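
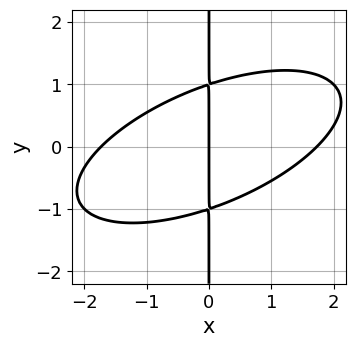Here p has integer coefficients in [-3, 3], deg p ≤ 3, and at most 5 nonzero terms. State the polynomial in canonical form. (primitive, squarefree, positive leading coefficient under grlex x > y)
First, deg p = 3. The shape is more complex than any degree-2 curve.
Then, from the axis intercepts and sections: every point of the y-axis in the box is on the curve; it crosses the x-axis at the gridline x = 0.
Finally, these observations pin down the coefficients.

x^3 - 2*x^2*y + 3*x*y^2 - 3*x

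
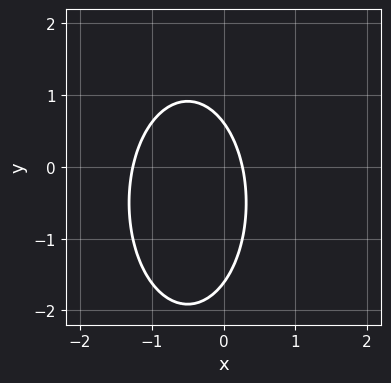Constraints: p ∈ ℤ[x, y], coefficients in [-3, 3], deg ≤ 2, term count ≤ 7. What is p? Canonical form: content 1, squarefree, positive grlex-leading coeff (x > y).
(a) Degree: a generic line meets the curve in up to 2 points, so deg p = 2.
(b) Putting this together gives p.

3*x^2 + y^2 + 3*x + y - 1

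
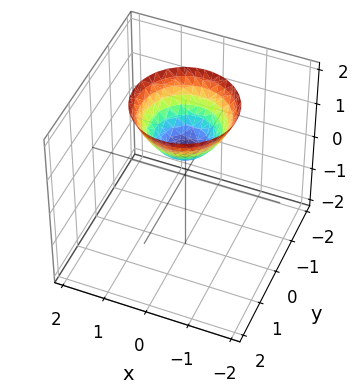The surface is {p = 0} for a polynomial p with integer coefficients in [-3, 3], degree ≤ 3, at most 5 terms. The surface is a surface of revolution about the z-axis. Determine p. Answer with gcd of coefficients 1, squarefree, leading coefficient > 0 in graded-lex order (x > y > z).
3*x^2 + 3*y^2 - 3*z + 2

(a) deg p = 2. A generic line meets the surface in up to 2 points.
(b) By symmetry, every cross-section ⟂ z is a circle, so x, y appear only via x² + y².
(c) From the visible intercepts: no x-intercept at any integer in the box; it misses every integer gridline on the y-axis; a circular section at z = 2 has radius between 1 and 2.
(d) These observations pin down the coefficients.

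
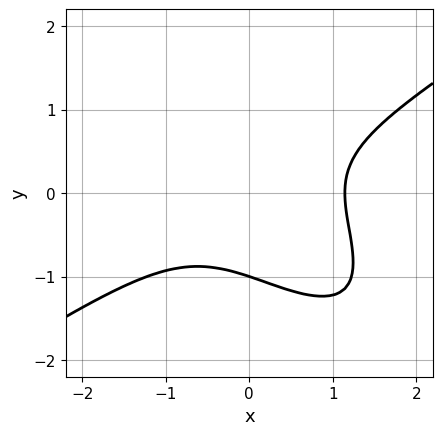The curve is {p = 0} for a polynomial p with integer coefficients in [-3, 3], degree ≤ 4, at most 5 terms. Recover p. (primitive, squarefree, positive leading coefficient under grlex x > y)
2*x^3 - 3*x*y^2 - 3*y^3 - 3

(a) Degree: the shape is more complex than any degree-2 curve, so deg p = 3.
(b) Against the integer gridlines: it meets the y-axis at y = -1 (among the integer gridlines).
(c) Together with the visible shape, these determine p as stated.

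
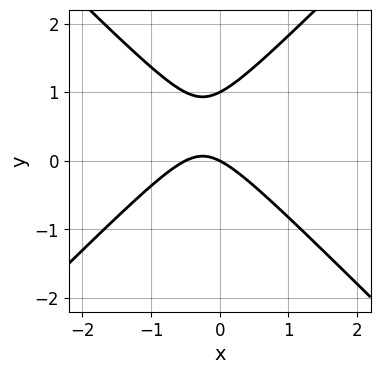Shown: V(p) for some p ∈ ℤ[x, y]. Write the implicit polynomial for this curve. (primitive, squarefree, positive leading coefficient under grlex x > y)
(a) deg p = 2. No degree-1 curve has this shape.
(b) From the axis intercepts and sections: one x-axis crossing is at x = 0; among the integer gridlines, it crosses the y-axis at y ∈ {0, 1}.
(c) Matching integer coefficients to the picture gives p.

2*x^2 - 2*y^2 + x + 2*y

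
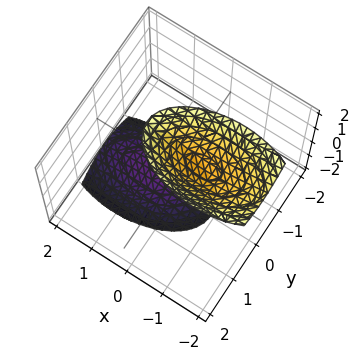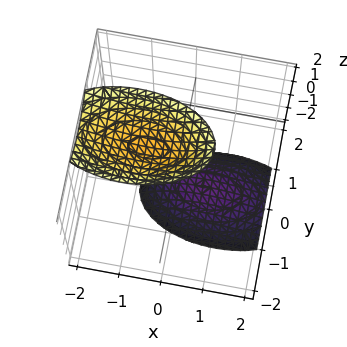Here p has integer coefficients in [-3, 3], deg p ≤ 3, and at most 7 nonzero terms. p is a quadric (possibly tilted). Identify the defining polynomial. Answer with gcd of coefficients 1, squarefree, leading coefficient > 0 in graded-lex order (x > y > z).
x^2 + x*z + 3*y^2 - z^2 + 2

(a) There are 2 components.
(b) The degree is 2 — no degree-1 surface has this shape.
(c) Observable constraints: the surface avoids every integer x-axis point in the box; the surface avoids every integer y-axis point in the box.
(d) The integer polynomial consistent with all of this is the stated p.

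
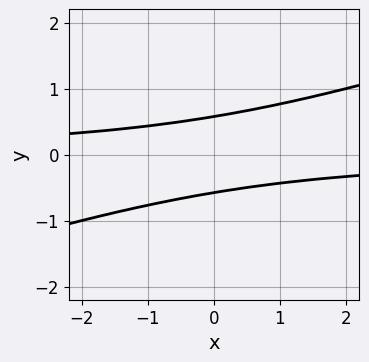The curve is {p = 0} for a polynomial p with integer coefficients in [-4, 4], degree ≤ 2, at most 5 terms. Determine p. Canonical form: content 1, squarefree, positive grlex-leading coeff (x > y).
x*y - 3*y^2 + 1

First, the degree is 2 — the shape is more complex than any degree-1 curve.
Then, against the integer gridlines: it misses every integer gridline on the x-axis.
Finally, the integer polynomial consistent with all of this is the stated p.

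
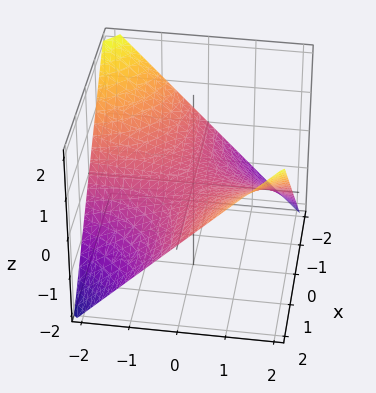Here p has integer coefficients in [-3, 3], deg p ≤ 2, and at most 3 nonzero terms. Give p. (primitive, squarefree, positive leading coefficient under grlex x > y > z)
x*y - 2*z

Degree: a hyperbolic paraboloid; a quadric, so deg p = 2.
From the axis intercepts and sections: one z-axis crossing is at z = 0; every point of the y-axis in the box is on the surface; the visible x-axis segment lies entirely on the surface.
Putting this together gives p.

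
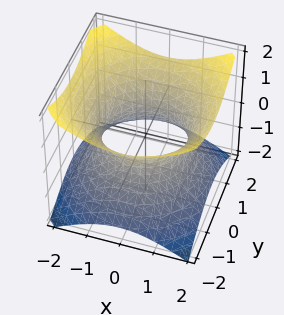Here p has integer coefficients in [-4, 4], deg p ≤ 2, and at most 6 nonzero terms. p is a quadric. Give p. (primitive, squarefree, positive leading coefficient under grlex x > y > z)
2*x^2 + 2*y^2 - 3*z^2 - 3

Degree: one connected sheet with a waist; a quadric, so deg p = 2.
Symmetries: mirror symmetry z ↦ −z ⇒ only even powers of z; every cross-section ⟂ z is a circle, so x, y appear only via x² + y².
Reading off the gridlines: a circular section at z = 1 has radius between 1 and 2; the surface avoids every integer z-axis point in the box.
Assembling these constraints gives the stated polynomial.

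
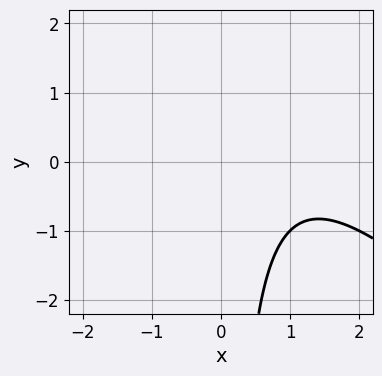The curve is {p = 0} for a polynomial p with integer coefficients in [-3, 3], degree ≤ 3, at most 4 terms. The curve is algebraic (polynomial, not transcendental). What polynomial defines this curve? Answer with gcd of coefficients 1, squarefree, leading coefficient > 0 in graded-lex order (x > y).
The degree is 2 — a generic line meets the curve in up to 2 points.
Observable constraints: no x-intercept at any integer in the box; no y-intercept at any integer in the box.
Matching integer coefficients to the picture gives p.

x^2 + x*y - 2*x + 2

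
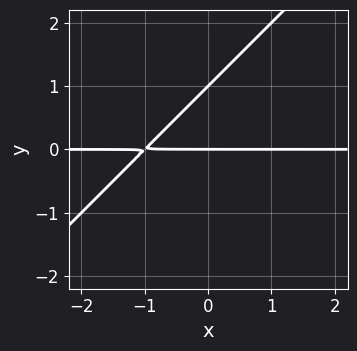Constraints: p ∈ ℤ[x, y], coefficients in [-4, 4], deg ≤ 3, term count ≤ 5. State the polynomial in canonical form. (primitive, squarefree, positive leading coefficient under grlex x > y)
First, deg p = 2. No degree-1 curve has this shape.
Next, reading off the gridlines: among the integer gridlines, it crosses the y-axis at y ∈ {0, 1}; every point of the x-axis in the box is on the curve.
Finally, assembling these constraints gives the stated polynomial.

x*y - y^2 + y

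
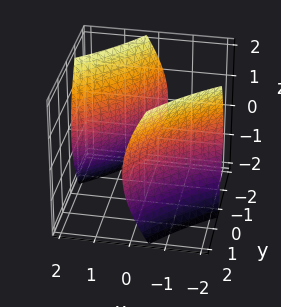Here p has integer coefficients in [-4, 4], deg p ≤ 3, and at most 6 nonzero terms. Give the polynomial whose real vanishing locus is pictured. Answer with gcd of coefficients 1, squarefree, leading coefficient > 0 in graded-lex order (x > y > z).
I count 2 distinct pieces. Treating them together as one polynomial.
Degree: the shape is more complex than any degree-1 surface, so deg p = 2.
From the axis intercepts and sections: it misses every integer gridline on the z-axis.
Fitting integer coefficients to these (and the overall shape) gives p.

x^2 - 3*x*y + y^2 - z^2 - 3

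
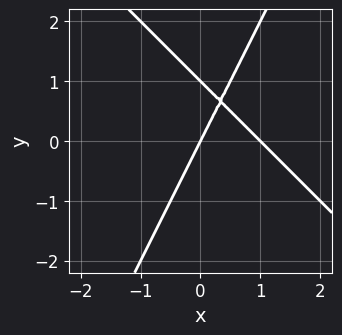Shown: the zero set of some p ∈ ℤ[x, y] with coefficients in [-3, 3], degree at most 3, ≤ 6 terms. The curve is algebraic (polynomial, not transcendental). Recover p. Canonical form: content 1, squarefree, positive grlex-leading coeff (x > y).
First, deg p = 2. A generic line meets the curve in up to 2 points.
Next, reading off the gridlines: among the integer gridlines, it crosses the y-axis at y ∈ {0, 1}; among the integer gridlines, it crosses the x-axis at x ∈ {0, 1}.
Finally, matching integer coefficients to the picture gives p.

2*x^2 + x*y - y^2 - 2*x + y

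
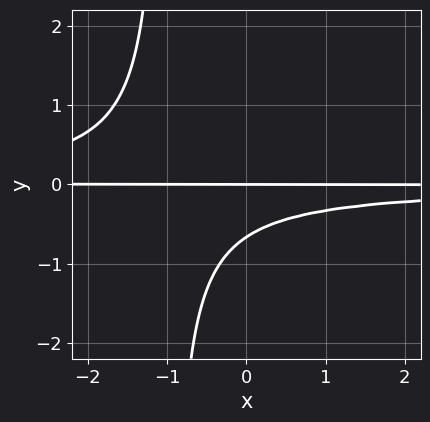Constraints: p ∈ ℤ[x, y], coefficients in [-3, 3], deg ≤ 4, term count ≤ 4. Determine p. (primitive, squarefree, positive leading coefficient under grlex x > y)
Degree: no degree-2 curve has this shape, so deg p = 3.
Reading off the gridlines: it crosses the y-axis at the gridline y = 0; the visible x-axis segment lies entirely on the curve.
Together with the visible shape, these determine p as stated.

3*x*y^2 + 3*y^2 + 2*y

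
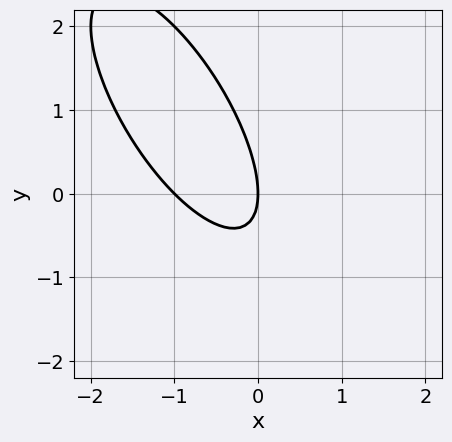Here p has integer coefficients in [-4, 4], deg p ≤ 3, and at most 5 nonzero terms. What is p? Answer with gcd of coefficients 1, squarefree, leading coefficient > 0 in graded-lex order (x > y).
1. Degree: a generic line meets the curve in up to 2 points, so deg p = 2.
2. From the visible intercepts: it meets the y-axis at y = 0 (among the integer gridlines); among the integer gridlines, it crosses the x-axis at x ∈ {-1, 0}.
3. The integer polynomial consistent with all of this is the stated p.

2*x^2 + 2*x*y + y^2 + 2*x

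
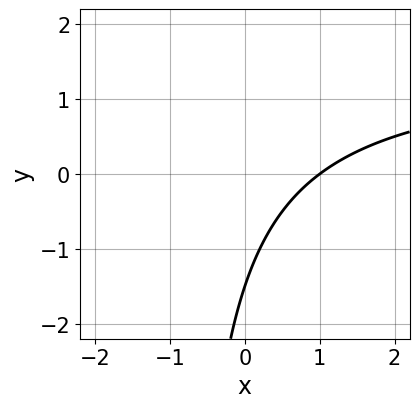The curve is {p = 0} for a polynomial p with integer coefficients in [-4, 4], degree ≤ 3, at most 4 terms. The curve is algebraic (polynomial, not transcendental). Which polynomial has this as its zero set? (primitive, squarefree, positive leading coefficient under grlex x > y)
First, deg p = 2.
Then, against the integer gridlines: one x-axis crossing is at x = 1.
Finally, putting this together gives p.

2*x*y - 3*x + 2*y + 3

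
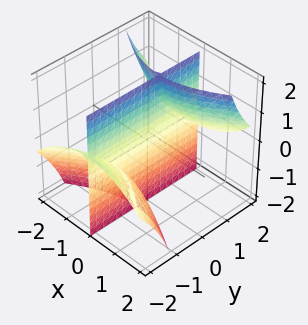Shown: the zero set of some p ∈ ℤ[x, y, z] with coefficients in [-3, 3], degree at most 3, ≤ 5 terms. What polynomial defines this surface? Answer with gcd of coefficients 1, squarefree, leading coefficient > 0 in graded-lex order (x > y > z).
I count 3 distinct pieces. Treating them together as one polynomial.
Degree: a generic line meets the surface in up to 3 points, so deg p = 3.
Against the integer gridlines: one x-axis crossing is at x = 0; every point of the z-axis in the box is on the surface; the visible y-axis segment lies entirely on the surface.
Fitting integer coefficients to these (and the overall shape) gives p.

x^3 - x*y^2 - 2*x*y*z + 2*x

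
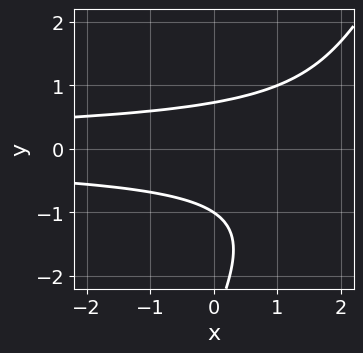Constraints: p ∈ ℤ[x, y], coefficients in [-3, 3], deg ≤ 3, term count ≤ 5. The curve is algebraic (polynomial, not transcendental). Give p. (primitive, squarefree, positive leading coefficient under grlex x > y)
2*x*y^2 - y^3 - 3*y^2 + 2

(a) deg p = 3. A generic line meets the curve in up to 3 points.
(b) Observable constraints: one y-axis crossing is at y = -1; it misses every integer gridline on the x-axis.
(c) Solving for integer coefficients yields p as stated.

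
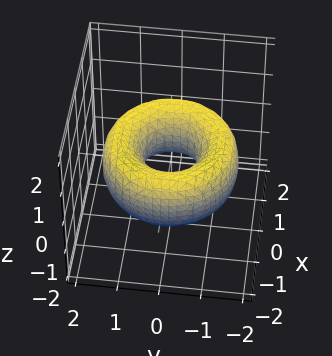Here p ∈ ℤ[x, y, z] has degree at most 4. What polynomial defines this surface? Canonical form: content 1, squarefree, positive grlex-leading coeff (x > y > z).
x^4 + 2*x^2*y^2 + y^4 - 3*x^2 - 3*y^2 + 2*z^2 + 1

(a) The degree is 4 — the shape is more complex than any degree-3 surface.
(b) Symmetries: rotational symmetry about the z-axis ⇒ p depends on x, y only through x² + y².
(c) Observable constraints: a circular section at z = 0 has radius between 0 and 1; the surface avoids every integer z-axis point in the box.
(d) The integer polynomial consistent with all of this is the stated p.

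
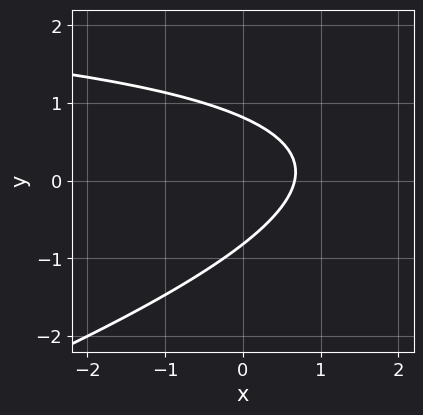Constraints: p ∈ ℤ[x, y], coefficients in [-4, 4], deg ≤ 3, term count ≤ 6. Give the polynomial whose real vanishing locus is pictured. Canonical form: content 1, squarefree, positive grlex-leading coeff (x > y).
(a) The degree is 2 — a generic line meets the curve in up to 2 points.
(b) Solving for integer coefficients yields p as stated.

x*y - 3*y^2 - 3*x + 2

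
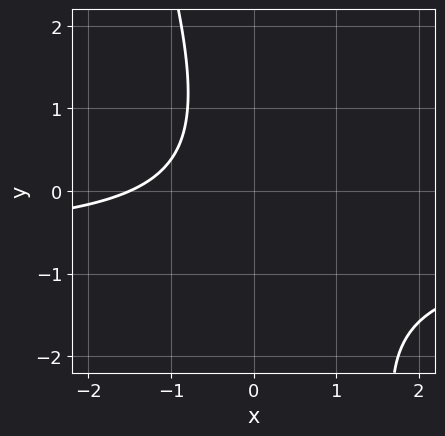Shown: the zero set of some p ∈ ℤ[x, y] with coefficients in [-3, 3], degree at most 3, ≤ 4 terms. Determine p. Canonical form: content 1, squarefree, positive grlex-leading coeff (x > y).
1. deg p = 2. The shape is more complex than any degree-1 curve.
2. Checking where it meets the axes: no y-intercept at any integer in the box.
3. Solving for integer coefficients yields p as stated.

3*x*y + y^2 + 2*x + 3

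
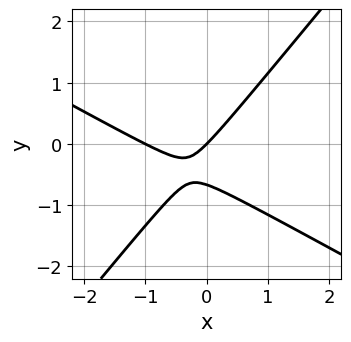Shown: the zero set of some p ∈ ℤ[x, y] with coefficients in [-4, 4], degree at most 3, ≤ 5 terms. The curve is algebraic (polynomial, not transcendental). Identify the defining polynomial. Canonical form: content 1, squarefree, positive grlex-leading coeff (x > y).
1. The degree is 2 — the shape is more complex than any degree-1 curve.
2. Reading off the gridlines: it meets the y-axis at y = 0 (among the integer gridlines); among the integer gridlines, it crosses the x-axis at x ∈ {-1, 0}.
3. These observations pin down the coefficients.

2*x^2 + 2*x*y - 3*y^2 + 2*x - 2*y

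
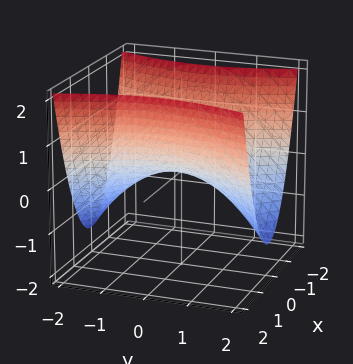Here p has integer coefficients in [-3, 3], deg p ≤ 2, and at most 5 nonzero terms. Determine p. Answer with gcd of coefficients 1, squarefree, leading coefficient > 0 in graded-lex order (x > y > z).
deg p = 2. A hyperbolic paraboloid; a quadric.
Symmetries: the x ↦ −x reflection is a symmetry, so x appears only in even powers; mirror symmetry y ↦ −y ⇒ only even powers of y.
Checking where it meets the axes: one y-axis crossing is at y = 0; it crosses the z-axis at the gridline z = 0; one x-axis crossing is at x = 0.
The integer polynomial consistent with all of this is the stated p.

3*x^2 - y^2 - 3*z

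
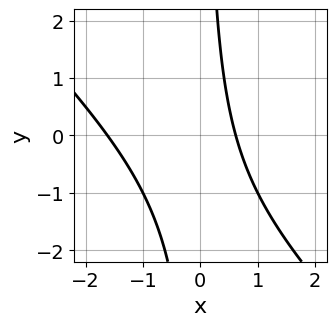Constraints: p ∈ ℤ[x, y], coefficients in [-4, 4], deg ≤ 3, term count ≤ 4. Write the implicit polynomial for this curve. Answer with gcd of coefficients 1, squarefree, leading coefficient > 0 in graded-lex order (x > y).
x^2 + x*y + x - 1

First, deg p = 2.
Next, from the visible intercepts: it misses every integer gridline on the y-axis.
Finally, fitting integer coefficients to these (and the overall shape) gives p.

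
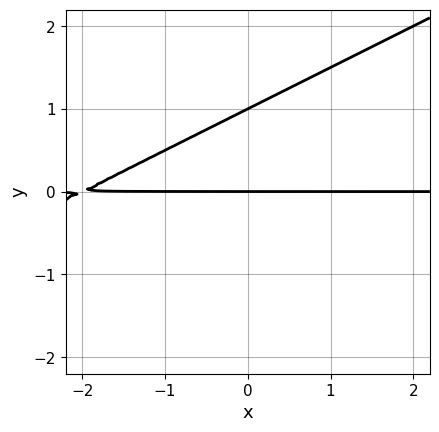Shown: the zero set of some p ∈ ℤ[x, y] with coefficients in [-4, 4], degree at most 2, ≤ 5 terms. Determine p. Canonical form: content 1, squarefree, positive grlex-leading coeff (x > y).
x*y - 2*y^2 + 2*y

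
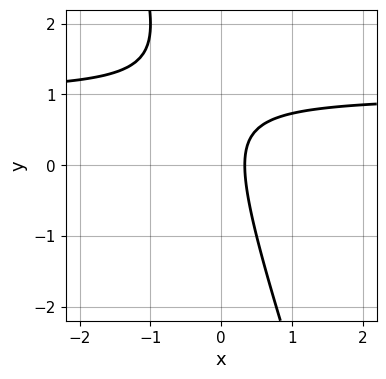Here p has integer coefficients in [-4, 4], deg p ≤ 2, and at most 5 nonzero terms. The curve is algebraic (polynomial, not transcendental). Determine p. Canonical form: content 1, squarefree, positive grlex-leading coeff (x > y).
1. deg p = 2. The shape is more complex than any degree-1 curve.
2. Observable constraints: it misses every integer gridline on the y-axis.
3. Together with the visible shape, these determine p as stated.

3*x*y + y^2 - 3*x - y + 1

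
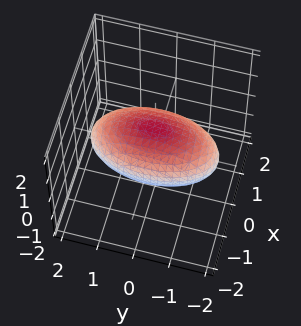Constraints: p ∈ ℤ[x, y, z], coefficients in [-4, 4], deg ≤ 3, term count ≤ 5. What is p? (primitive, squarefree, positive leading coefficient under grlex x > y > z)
3*x^2 + y^2 + 3*z^2 - 3

1. Degree: bounded and convex; a quadric, so deg p = 2.
2. Symmetries: mirror symmetry z ↦ −z ⇒ only even powers of z; mirror symmetry y ↦ −y ⇒ only even powers of y; the x ↦ −x reflection is a symmetry, so x appears only in even powers.
3. Observable constraints: among the integer gridlines, it crosses the z-axis at z ∈ {-1, 1}; the x-axis gridline crossings are at x ∈ {-1, 1}.
4. Together with the visible shape, these determine p as stated.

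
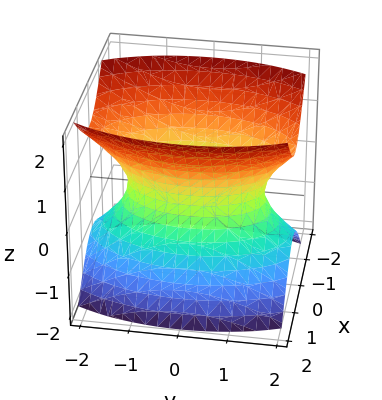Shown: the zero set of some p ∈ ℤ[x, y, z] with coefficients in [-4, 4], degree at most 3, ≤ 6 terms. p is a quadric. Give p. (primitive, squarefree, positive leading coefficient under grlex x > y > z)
(a) Degree: one connected sheet with a waist; a quadric, so deg p = 2.
(b) Symmetries: the z ↦ −z reflection is a symmetry, so z appears only in even powers; it's symmetric under x → −x, forcing even powers of x; mirror symmetry y ↦ −y ⇒ only even powers of y.
(c) Reading off the gridlines: no z-intercept at any integer in the box.
(d) The integer polynomial consistent with all of this is the stated p.

3*x^2 + y^2 - 2*z^2 - 2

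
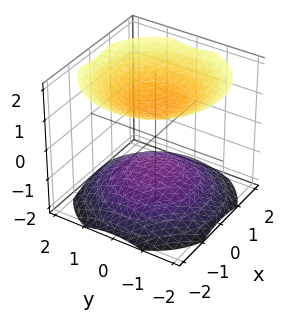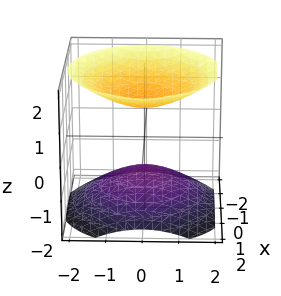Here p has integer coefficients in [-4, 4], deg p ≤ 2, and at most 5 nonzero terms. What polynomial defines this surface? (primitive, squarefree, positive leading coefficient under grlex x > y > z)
1. The picture has 2 separate pieces. They look like related sheets of one shape, so recover p as a whole.
2. deg p = 2. Two sheets facing apart; a quadric.
3. Symmetries: the z-axis is an axis of rotation, so x and y enter only as x² + y²; mirror symmetry z ↦ −z ⇒ only even powers of z.
4. Checking where it meets the axes: it misses every integer gridline on the x-axis; it misses every integer gridline on the y-axis; among the integer gridlines, it crosses the z-axis at z ∈ {-1, 1}.
5. Assembling these constraints gives the stated polynomial.

2*x^2 + 2*y^2 - 3*z^2 + 3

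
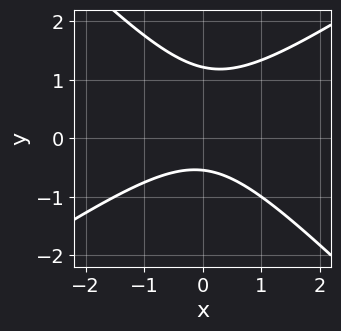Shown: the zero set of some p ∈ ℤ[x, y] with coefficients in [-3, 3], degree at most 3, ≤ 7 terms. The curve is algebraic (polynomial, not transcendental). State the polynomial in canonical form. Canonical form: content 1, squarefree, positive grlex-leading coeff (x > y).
2*x^2 - x*y - 3*y^2 + 2*y + 2

deg p = 2. A generic line meets the curve in up to 2 points.
Checking where it meets the axes: the curve avoids every integer x-axis point in the box.
Matching integer coefficients to the picture gives p.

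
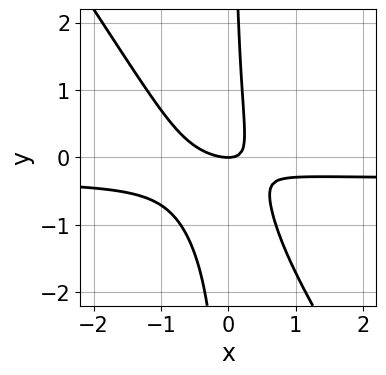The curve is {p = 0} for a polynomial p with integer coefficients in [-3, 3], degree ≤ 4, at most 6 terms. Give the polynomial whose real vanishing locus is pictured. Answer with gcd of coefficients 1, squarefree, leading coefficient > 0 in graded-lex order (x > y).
The degree is 3 — no degree-2 curve has this shape.
From the visible intercepts: it crosses the y-axis at the gridline y = 0; it meets the x-axis at x = 0 (among the integer gridlines).
Assembling these constraints gives the stated polynomial.

3*x^2*y + 2*x*y^2 + x^2 + 2*x*y - y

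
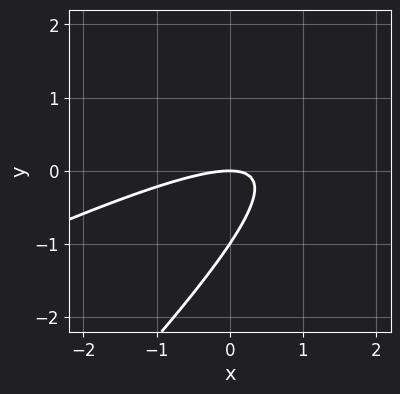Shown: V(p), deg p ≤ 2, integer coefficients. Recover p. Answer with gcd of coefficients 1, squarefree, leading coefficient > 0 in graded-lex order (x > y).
deg p = 2. No degree-1 curve has this shape.
Checking where it meets the axes: it crosses the x-axis at the gridline x = 0; among the integer gridlines, it crosses the y-axis at y ∈ {-1, 0}.
These observations pin down the coefficients.

x^2 - 3*x*y + 2*y^2 + 2*y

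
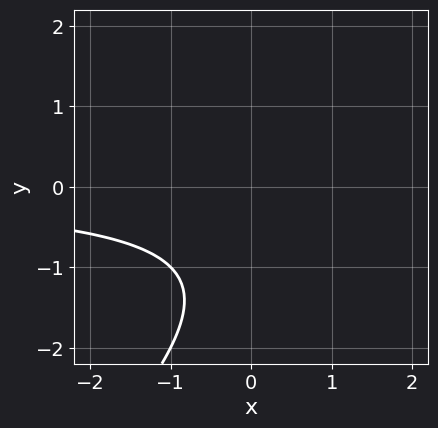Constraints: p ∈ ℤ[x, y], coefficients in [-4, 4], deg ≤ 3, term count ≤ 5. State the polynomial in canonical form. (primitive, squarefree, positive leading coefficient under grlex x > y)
x*y - y^2 - 2*y - 2

(a) The degree is 2 — a generic line meets the curve in up to 2 points.
(b) Reading off the gridlines: it misses every integer gridline on the y-axis; the curve avoids every integer x-axis point in the box.
(c) Together with the visible shape, these determine p as stated.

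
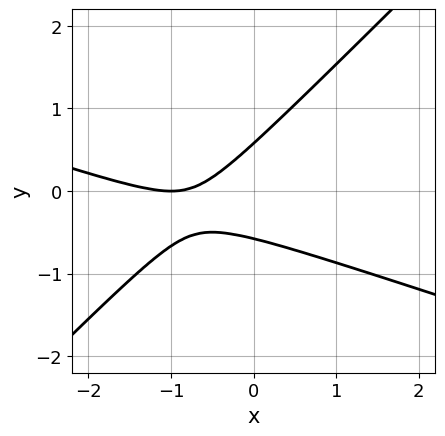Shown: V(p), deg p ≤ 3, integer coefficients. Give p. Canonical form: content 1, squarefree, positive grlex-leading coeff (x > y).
1. Degree: no degree-1 curve has this shape, so deg p = 2.
2. Observable constraints: it meets the x-axis at x = -1 (among the integer gridlines).
3. Assembling these constraints gives the stated polynomial.

x^2 + 2*x*y - 3*y^2 + 2*x + 1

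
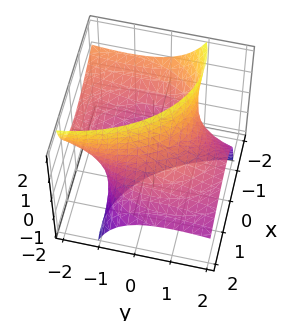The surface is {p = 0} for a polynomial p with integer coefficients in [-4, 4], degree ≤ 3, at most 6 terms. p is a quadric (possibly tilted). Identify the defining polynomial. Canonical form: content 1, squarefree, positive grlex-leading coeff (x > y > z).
2*x^2 + 3*x*z + y^2 + 3*y*z - 3

1. deg p = 2.
2. From the axis intercepts and sections: it misses every integer gridline on the z-axis.
3. The integer polynomial consistent with all of this is the stated p.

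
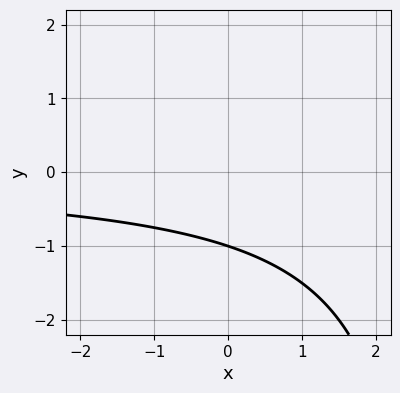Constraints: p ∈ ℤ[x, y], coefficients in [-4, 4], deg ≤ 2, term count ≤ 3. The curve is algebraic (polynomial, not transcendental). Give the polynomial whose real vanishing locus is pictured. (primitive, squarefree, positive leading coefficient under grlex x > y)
x*y - 3*y - 3

(a) Degree: a generic line meets the curve in up to 2 points, so deg p = 2.
(b) Checking where it meets the axes: one y-axis crossing is at y = -1; it misses every integer gridline on the x-axis.
(c) These observations pin down the coefficients.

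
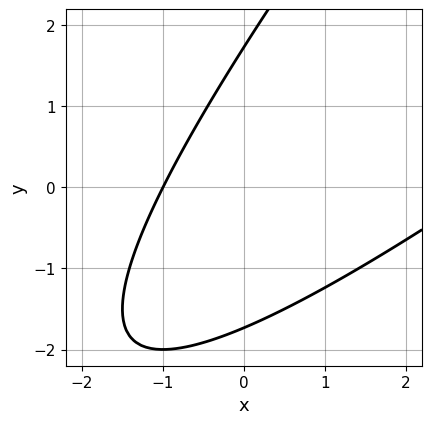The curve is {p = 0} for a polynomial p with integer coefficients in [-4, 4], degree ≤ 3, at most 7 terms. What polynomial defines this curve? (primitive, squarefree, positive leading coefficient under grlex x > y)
1. Degree: no degree-1 curve has this shape, so deg p = 2.
2. From the visible intercepts: it meets the x-axis at x = -1 (among the integer gridlines).
3. Matching integer coefficients to the picture gives p.

x^2 - 2*x*y + y^2 - 2*x - 3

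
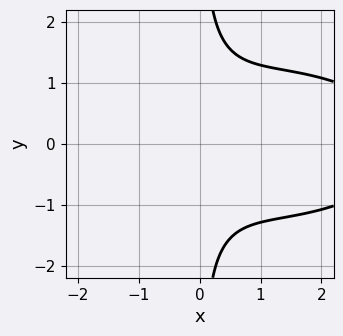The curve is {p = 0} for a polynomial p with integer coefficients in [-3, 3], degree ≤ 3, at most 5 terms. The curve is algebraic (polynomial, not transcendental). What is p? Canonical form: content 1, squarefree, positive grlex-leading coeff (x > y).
First, deg p = 3. No degree-2 curve has this shape.
Next, symmetries: mirror symmetry y ↦ −y ⇒ only even powers of y.
Next, from the visible intercepts: the curve avoids every integer y-axis point in the box; it misses every integer gridline on the x-axis.
Finally, these observations pin down the coefficients.

x^3 + 3*x*y^2 - 3*x^2 - 3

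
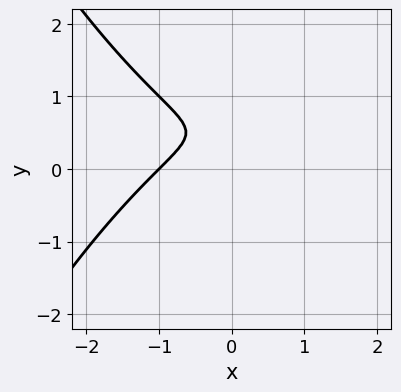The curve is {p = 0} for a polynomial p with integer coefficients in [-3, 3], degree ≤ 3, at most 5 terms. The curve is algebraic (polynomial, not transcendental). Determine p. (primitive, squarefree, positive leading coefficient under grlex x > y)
x^3 + 3*y^2 - 3*y + 1

First, deg p = 3.
Then, from the visible intercepts: one x-axis crossing is at x = -1; the curve avoids every integer y-axis point in the box.
Finally, fitting integer coefficients to these (and the overall shape) gives p.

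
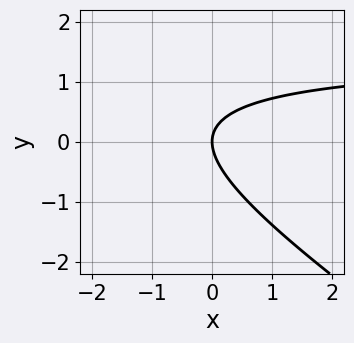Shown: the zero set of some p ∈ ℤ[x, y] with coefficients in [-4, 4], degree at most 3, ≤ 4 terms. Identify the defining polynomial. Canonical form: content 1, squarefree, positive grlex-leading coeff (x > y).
First, deg p = 2. The shape is more complex than any degree-1 curve.
Next, from the axis intercepts and sections: it meets the y-axis at y = 0 (among the integer gridlines); it crosses the x-axis at the gridline x = 0.
Finally, assembling these constraints gives the stated polynomial.

2*x*y + 3*y^2 - 3*x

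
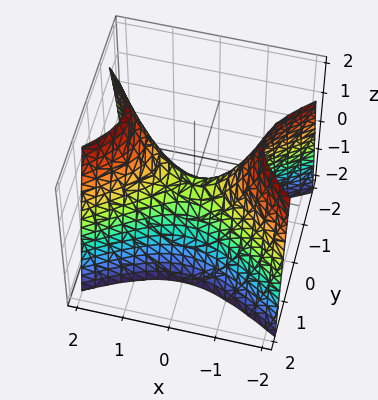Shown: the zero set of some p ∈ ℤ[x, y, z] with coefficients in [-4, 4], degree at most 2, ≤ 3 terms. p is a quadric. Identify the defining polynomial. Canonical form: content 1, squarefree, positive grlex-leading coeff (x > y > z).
x^2 - 2*y^2 - z

Degree: a hyperbolic paraboloid; a quadric, so deg p = 2.
Symmetries: mirror symmetry y ↦ −y ⇒ only even powers of y; the x ↦ −x reflection is a symmetry, so x appears only in even powers.
Checking where it meets the axes: it meets the z-axis at z = 0 (among the integer gridlines); one y-axis crossing is at y = 0; one x-axis crossing is at x = 0.
Assembling these constraints gives the stated polynomial.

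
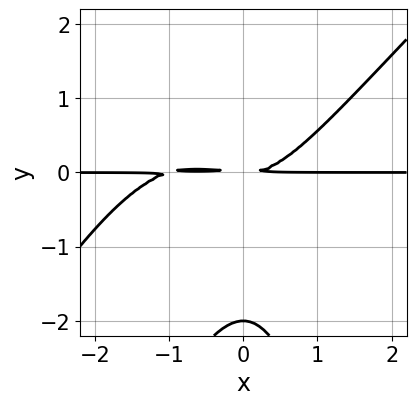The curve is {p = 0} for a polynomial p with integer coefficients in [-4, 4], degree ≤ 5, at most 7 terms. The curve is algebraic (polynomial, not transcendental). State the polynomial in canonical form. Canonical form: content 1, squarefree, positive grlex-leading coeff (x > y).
1. Degree: no degree-3 curve has this shape, so deg p = 4.
2. From the visible intercepts: every point of the x-axis in the box is on the curve; it meets the y-axis at y = -2 (among the integer gridlines).
3. Putting this together gives p.

x^3*y - x^2*y^2 + x^2*y - y^3 - 2*y^2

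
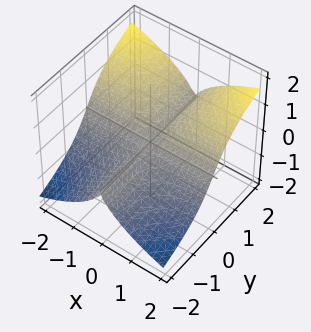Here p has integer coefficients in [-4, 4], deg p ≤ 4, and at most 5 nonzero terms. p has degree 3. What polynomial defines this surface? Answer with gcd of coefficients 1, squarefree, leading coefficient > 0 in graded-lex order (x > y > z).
3*x^2*y - 2*x^2*z - 3*z^3

(a) Degree: no degree-2 surface has this shape, so deg p = 3.
(b) Checking where it meets the axes: the visible y-axis segment lies entirely on the surface; it meets the z-axis at z = 0 (among the integer gridlines).
(c) Putting this together gives p. Check: (-2, 0, 0) on the x-axis lies on the surface, and p(-2, 0, 0) = 0. ✓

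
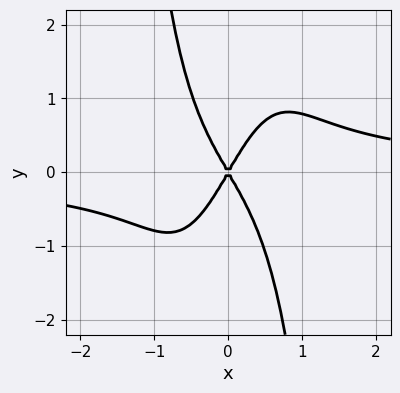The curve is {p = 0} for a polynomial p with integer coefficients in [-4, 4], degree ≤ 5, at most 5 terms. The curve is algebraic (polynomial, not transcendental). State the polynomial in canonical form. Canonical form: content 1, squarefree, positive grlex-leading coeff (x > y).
(a) Degree: a generic line meets the curve in up to 4 points, so deg p = 4.
(b) Reading off the gridlines: it meets the x-axis at x = 0 (among the integer gridlines); it crosses the y-axis at the gridline y = 0.
(c) Putting this together gives p.

3*x^3*y - 3*x^2 + y^2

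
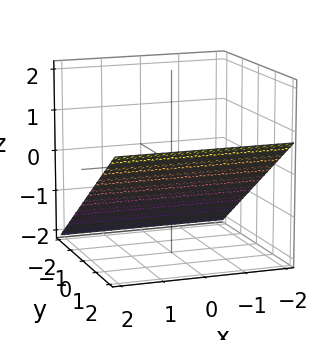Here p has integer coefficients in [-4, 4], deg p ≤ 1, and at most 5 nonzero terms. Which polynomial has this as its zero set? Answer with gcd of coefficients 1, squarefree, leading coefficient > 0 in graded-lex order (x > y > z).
2*y - 3*z - 2

(a) deg p = 1. Every cross-section is a straight line — this is a plane.
(b) Reading off the gridlines: it misses every integer gridline on the x-axis; it crosses the y-axis at the gridline y = 1.
(c) Matching integer coefficients to the picture gives p.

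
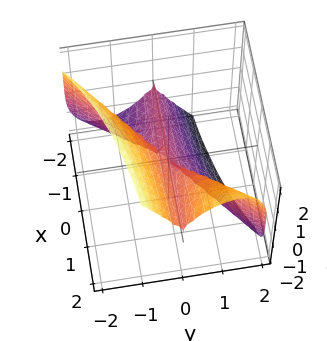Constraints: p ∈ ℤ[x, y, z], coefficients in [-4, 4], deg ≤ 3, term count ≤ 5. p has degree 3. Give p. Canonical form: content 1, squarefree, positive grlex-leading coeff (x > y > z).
deg p = 3.
Observable constraints: it crosses the y-axis at the gridline y = 0; every point of the x-axis in the box is on the surface; it meets the z-axis at z = 0 (among the integer gridlines).
These observations pin down the coefficients.

3*x*y^2 - 3*y^3 - z^3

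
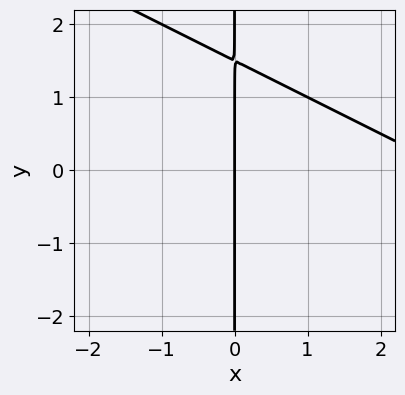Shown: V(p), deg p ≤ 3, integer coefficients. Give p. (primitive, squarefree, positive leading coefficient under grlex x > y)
x^2 + 2*x*y - 3*x

(a) The degree is 2 — the shape is more complex than any degree-1 curve.
(b) Checking where it meets the axes: it meets the x-axis at x = 0 (among the integer gridlines); every point of the y-axis in the box is on the curve.
(c) Solving for integer coefficients yields p as stated.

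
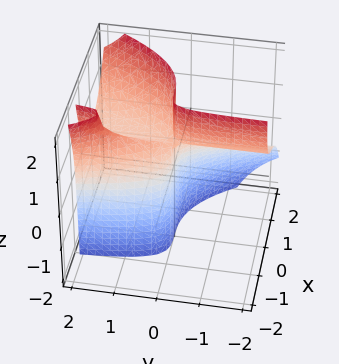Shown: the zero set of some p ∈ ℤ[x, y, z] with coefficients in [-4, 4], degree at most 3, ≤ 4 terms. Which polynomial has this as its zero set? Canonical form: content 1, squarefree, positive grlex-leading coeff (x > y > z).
3*x^3 - 3*x*y*z - 3*y*z + 2*y

1. deg p = 3. A generic line meets the surface in up to 3 points.
2. Against the integer gridlines: it meets the x-axis at x = 0 (among the integer gridlines); it meets the y-axis at y = 0 (among the integer gridlines).
3. The integer polynomial consistent with all of this is the stated p. Check: (0, 0, -1) on the z-axis lies on the surface, and p(0, 0, -1) = 0. ✓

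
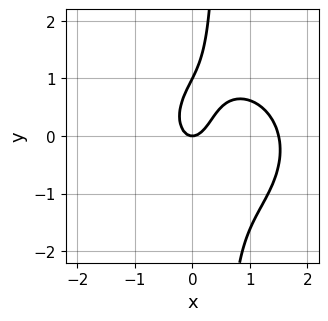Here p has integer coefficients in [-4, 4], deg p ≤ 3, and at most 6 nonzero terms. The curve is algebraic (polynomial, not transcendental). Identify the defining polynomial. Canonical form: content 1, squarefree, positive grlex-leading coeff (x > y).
deg p = 3.
Checking where it meets the axes: among the integer gridlines, it crosses the y-axis at y ∈ {0, 1}; it crosses the x-axis at the gridline x = 0.
These observations pin down the coefficients.

2*x^3 + 2*x*y^2 - 3*x^2 - y^2 + y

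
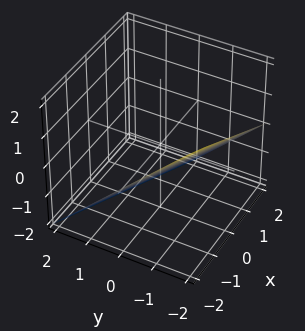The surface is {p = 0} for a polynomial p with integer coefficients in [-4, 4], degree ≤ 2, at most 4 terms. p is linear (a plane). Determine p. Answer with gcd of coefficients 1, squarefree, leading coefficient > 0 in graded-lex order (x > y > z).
x + 2*y + 2*z + 2

First, deg p = 1. The surface is flat (a plane).
Then, against the integer gridlines: one x-axis crossing is at x = -2; one y-axis crossing is at y = -1; it meets the z-axis at z = -1 (among the integer gridlines).
Finally, fitting integer coefficients to these (and the overall shape) gives p.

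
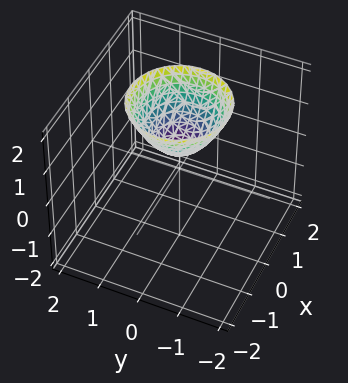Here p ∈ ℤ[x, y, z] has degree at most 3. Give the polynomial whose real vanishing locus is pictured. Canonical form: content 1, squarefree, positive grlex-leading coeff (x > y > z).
First, the degree is 2 — a generic line meets the surface in up to 2 points.
Then, by symmetry, the surface is invariant under rotation about z: p = q(x² + y², z).
Next, from the visible intercepts: no y-intercept at any integer in the box; no x-intercept at any integer in the box; a circular section at z = 2 has radius between 1 and 2.
Finally, the integer polynomial consistent with all of this is the stated p.

3*x^2 + 3*y^2 - 3*z + 2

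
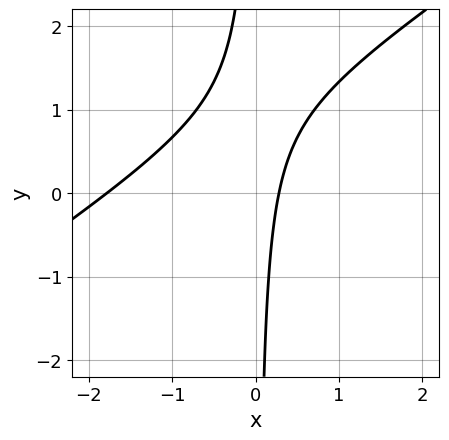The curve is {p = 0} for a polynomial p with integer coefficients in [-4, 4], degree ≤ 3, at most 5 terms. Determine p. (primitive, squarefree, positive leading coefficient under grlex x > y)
(a) deg p = 2. The shape is more complex than any degree-1 curve.
(b) Against the integer gridlines: the curve avoids every integer y-axis point in the box.
(c) Assembling these constraints gives the stated polynomial.

2*x^2 - 3*x*y + 3*x - 1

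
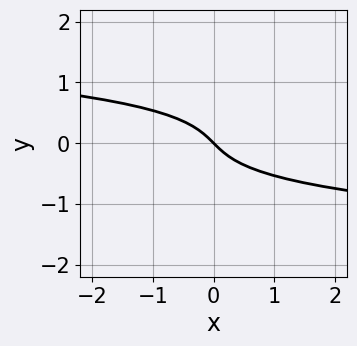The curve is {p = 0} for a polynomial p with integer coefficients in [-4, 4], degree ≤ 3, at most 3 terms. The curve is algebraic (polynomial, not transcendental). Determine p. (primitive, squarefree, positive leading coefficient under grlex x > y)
First, deg p = 3.
Then, from the visible intercepts: one x-axis crossing is at x = 0; it meets the y-axis at y = 0 (among the integer gridlines).
Finally, solving for integer coefficients yields p as stated.

3*y^3 + x + y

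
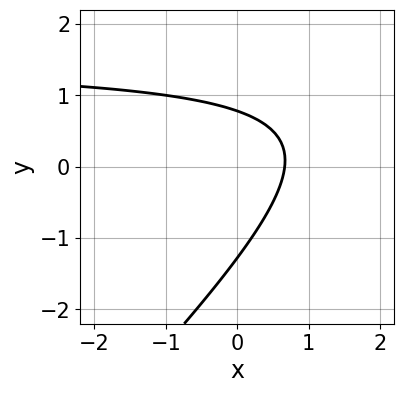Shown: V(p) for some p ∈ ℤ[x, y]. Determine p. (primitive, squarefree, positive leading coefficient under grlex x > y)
2*x*y - 2*y^2 - 3*x - y + 2

The degree is 2 — the shape is more complex than any degree-1 curve.
Putting this together gives p.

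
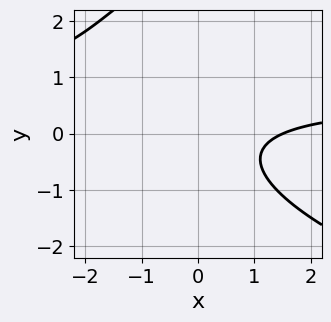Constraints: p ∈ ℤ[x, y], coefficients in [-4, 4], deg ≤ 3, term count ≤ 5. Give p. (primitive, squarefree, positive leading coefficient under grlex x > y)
y^3 - 3*x*y - 3*y^2 + 2*x - 3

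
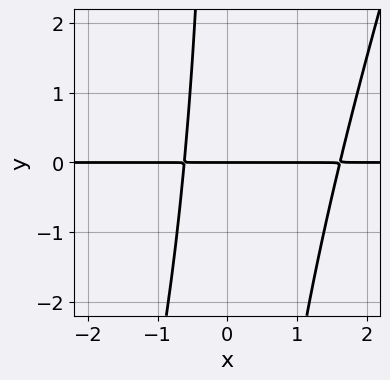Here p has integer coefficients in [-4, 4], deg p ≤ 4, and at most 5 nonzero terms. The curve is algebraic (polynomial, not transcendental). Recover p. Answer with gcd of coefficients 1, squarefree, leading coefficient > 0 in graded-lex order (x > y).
3*x^2*y - x*y^2 - 3*x*y - 3*y

(a) deg p = 3.
(b) Observable constraints: one y-axis crossing is at y = 0; every point of the x-axis in the box is on the curve.
(c) Assembling these constraints gives the stated polynomial.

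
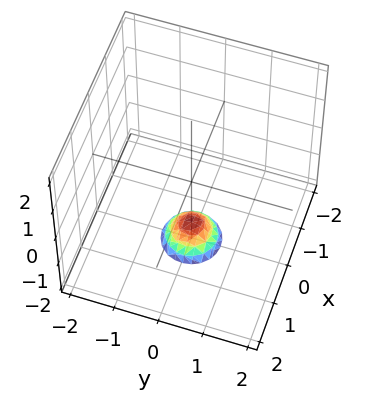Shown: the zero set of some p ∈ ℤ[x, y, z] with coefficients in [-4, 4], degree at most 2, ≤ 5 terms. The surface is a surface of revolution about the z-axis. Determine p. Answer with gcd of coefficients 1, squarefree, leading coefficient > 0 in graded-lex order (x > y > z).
3*x^2 + 3*y^2 + 2*z + 3

1. The degree is 2 — the shape is more complex than any degree-1 surface.
2. Symmetry: every cross-section ⟂ z is a circle, so x, y appear only via x² + y².
3. Against the integer gridlines: a circular section at z = -2 has radius between 0 and 1; it misses every integer gridline on the x-axis.
4. Solving for integer coefficients yields p as stated.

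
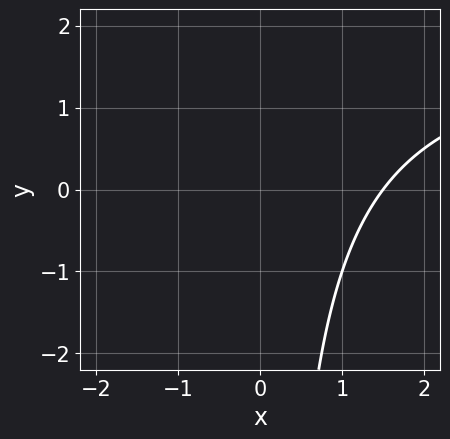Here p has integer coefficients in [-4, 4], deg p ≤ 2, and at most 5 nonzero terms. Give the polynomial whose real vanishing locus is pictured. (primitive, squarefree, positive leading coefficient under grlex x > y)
1. The degree is 2 — no degree-1 curve has this shape.
2. Checking where it meets the axes: the curve avoids every integer y-axis point in the box.
3. Matching integer coefficients to the picture gives p.

x*y - 2*x + 3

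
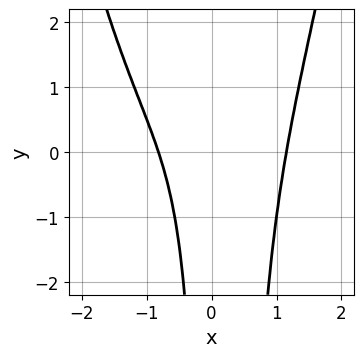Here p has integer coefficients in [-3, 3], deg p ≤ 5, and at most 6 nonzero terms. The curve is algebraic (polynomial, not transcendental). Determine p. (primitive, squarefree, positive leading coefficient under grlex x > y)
First, deg p = 4.
Then, checking where it meets the axes: the curve avoids every integer y-axis point in the box.
Finally, solving for integer coefficients yields p as stated.

3*x^4 - 3*x^2*y + x*y - 2*x - 3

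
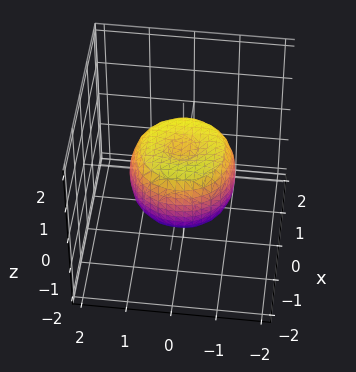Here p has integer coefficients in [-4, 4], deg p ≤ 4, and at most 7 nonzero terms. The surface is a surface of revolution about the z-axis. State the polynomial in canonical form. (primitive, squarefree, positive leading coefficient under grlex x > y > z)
2*x^4 + 4*x^2*y^2 + 2*y^4 - 2*x^2 - 2*y^2 + 2*z^2 - 1

First, degree: no degree-3 surface has this shape, so deg p = 4.
Next, symmetries: rotational symmetry about the z-axis ⇒ p depends on x, y only through x² + y².
Next, reading off the gridlines: a circular section at z = 0 has radius between 1 and 2.
Finally, fitting integer coefficients to these (and the overall shape) gives p.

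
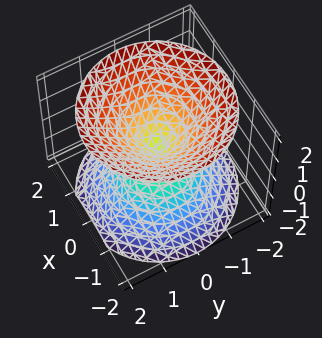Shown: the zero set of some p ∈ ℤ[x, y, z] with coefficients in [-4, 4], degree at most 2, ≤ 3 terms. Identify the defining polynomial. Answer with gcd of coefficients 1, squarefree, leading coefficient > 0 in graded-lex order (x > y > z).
x^2 + y^2 - z^2

First, there are 2 components.
Then, degree: two nappes meeting at a single point; a quadric, so deg p = 2.
Then, symmetries: it's symmetric under z → −z, forcing even powers of z; rotational symmetry about the z-axis ⇒ p depends on x, y only through x² + y².
Next, from the visible intercepts: a circular section at z = -1 has radius exactly 1; it meets the z-axis at z = 0 (among the integer gridlines); one x-axis crossing is at x = 0; one y-axis crossing is at y = 0.
Finally, together with the visible shape, these determine p as stated.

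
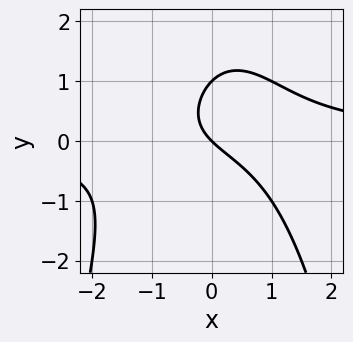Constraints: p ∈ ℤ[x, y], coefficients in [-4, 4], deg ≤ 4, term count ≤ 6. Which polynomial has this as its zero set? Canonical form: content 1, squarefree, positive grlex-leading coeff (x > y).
(a) Degree: no degree-2 curve has this shape, so deg p = 3.
(b) From the axis intercepts and sections: it meets the x-axis at x = 0 (among the integer gridlines); the y-axis gridline crossings are at y ∈ {0, 1}.
(c) The integer polynomial consistent with all of this is the stated p.

x^2*y + y^2 - x - y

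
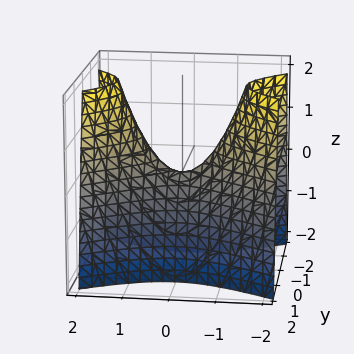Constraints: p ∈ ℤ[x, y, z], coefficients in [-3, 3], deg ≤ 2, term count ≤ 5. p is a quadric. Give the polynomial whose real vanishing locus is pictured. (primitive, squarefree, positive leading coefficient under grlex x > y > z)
x^2 - 2*y^2 - z

deg p = 2. A saddle surface; a quadric.
Symmetries: mirror symmetry x ↦ −x ⇒ only even powers of x; the y ↦ −y reflection is a symmetry, so y appears only in even powers.
Checking where it meets the axes: one x-axis crossing is at x = 0; it meets the y-axis at y = 0 (among the integer gridlines); it crosses the z-axis at the gridline z = 0.
Putting this together gives p.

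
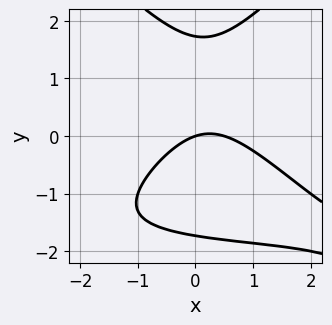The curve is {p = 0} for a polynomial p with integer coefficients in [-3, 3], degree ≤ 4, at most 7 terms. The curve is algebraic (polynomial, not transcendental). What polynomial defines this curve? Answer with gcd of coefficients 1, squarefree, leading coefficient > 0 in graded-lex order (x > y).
Degree: a generic line meets the curve in up to 3 points, so deg p = 3.
From the visible intercepts: it crosses the x-axis at the gridline x = 0; one y-axis crossing is at y = 0.
Solving for integer coefficients yields p as stated.

x^2*y - y^3 + 2*x^2 - x + 3*y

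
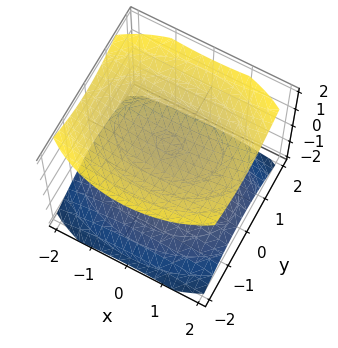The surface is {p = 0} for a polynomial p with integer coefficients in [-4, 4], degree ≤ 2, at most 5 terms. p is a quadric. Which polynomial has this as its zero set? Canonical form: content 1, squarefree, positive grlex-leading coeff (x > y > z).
x^2 + 2*y^2 - 3*z^2 + 3

There are 2 components. They look like related sheets of one shape, so recover p as a whole.
deg p = 2. Two sheets facing apart; a quadric.
Symmetries: the y ↦ −y reflection is a symmetry, so y appears only in even powers; it's symmetric under z → −z, forcing even powers of z; mirror symmetry x ↦ −x ⇒ only even powers of x.
Checking where it meets the axes: no y-intercept at any integer in the box; among the integer gridlines, it crosses the z-axis at z ∈ {-1, 1}.
Matching integer coefficients to the picture gives p.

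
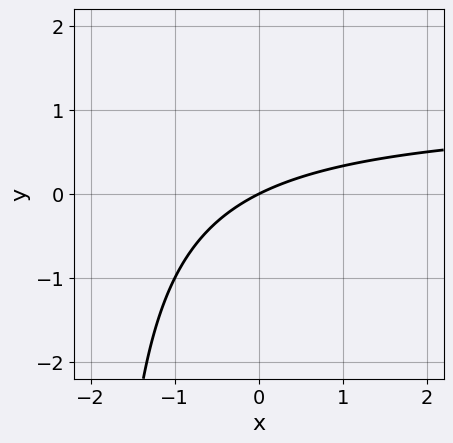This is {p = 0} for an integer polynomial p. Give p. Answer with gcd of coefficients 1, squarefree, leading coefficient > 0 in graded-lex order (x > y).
x*y - x + 2*y

(a) deg p = 2.
(b) Checking where it meets the axes: one y-axis crossing is at y = 0; it crosses the x-axis at the gridline x = 0.
(c) The integer polynomial consistent with all of this is the stated p.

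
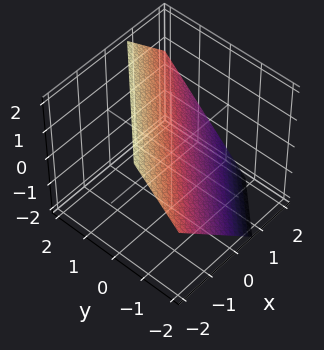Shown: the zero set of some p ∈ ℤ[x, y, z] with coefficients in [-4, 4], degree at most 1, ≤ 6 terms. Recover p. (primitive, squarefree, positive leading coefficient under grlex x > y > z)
3*x - 3*y + 3*z - 2

First, degree: the surface is flat (a plane), so deg p = 1.
Finally, matching integer coefficients to the picture gives p.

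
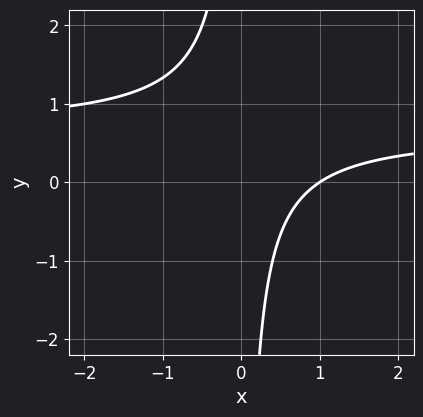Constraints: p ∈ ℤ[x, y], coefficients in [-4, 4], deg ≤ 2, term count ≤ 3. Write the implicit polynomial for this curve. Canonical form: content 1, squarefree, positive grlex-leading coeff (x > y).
3*x*y - 2*x + 2

Degree: no degree-1 curve has this shape, so deg p = 2.
From the visible intercepts: it misses every integer gridline on the y-axis; one x-axis crossing is at x = 1.
Together with the visible shape, these determine p as stated.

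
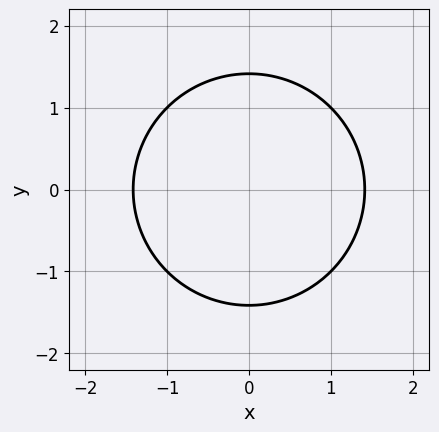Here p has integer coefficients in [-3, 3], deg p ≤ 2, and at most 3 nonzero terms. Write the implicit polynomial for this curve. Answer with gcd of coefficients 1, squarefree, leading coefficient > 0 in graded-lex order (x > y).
First, the degree is 2 — a generic line meets the curve in up to 2 points.
Next, symmetries: the y ↦ −y reflection is a symmetry, so y appears only in even powers; the x ↦ −x reflection is a symmetry, so x appears only in even powers.
Finally, solving for integer coefficients yields p as stated.

x^2 + y^2 - 2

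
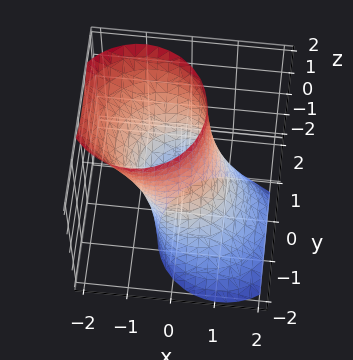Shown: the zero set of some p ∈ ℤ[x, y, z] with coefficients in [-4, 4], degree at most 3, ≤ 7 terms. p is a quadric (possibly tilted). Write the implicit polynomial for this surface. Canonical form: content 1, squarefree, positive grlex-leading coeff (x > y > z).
(a) deg p = 2.
(b) Reading off the gridlines: among the integer gridlines, it crosses the y-axis at y ∈ {-1, 1}; the x-axis gridline crossings are at x ∈ {-1, 1}.
(c) Fitting integer coefficients to these (and the overall shape) gives p.

2*x^2 + 2*x*z + 2*y^2 - y*z - 2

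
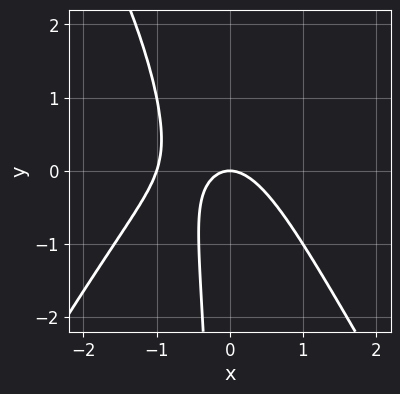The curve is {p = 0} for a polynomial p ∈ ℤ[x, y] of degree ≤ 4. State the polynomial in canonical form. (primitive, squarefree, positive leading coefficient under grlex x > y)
First, degree: no degree-2 curve has this shape, so deg p = 3.
Then, against the integer gridlines: among the integer gridlines, it crosses the x-axis at x ∈ {-1, 0}; it crosses the y-axis at the gridline y = 0.
Finally, assembling these constraints gives the stated polynomial.

3*x^3 - x*y^2 + 3*x^2 + 3*x*y + 2*y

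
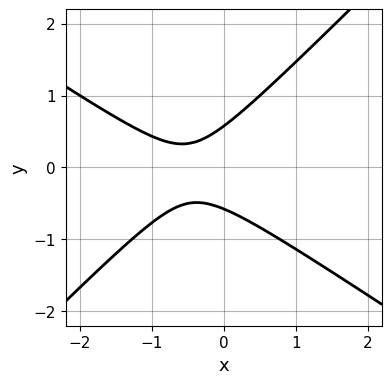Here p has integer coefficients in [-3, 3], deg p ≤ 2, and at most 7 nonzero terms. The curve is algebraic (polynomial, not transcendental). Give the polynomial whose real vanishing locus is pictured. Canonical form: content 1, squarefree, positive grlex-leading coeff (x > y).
First, the degree is 2 — the shape is more complex than any degree-1 curve.
Then, from the axis intercepts and sections: no x-intercept at any integer in the box.
Finally, matching integer coefficients to the picture gives p.

2*x^2 + x*y - 3*y^2 + 2*x + 1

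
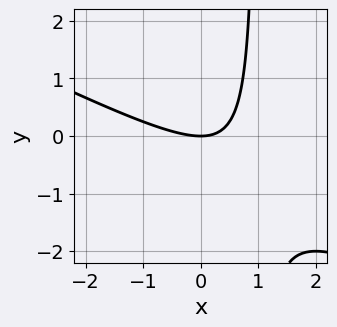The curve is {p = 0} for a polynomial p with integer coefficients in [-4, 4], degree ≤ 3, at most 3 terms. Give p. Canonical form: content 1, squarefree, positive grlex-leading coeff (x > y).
x^2 + 2*x*y - 2*y

deg p = 2. The shape is more complex than any degree-1 curve.
From the visible intercepts: one y-axis crossing is at y = 0; it meets the x-axis at x = 0 (among the integer gridlines).
The integer polynomial consistent with all of this is the stated p.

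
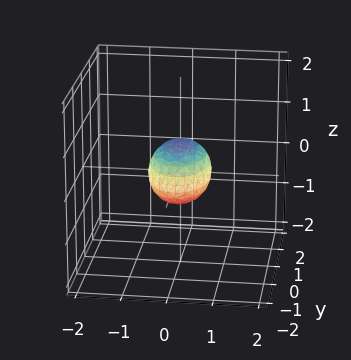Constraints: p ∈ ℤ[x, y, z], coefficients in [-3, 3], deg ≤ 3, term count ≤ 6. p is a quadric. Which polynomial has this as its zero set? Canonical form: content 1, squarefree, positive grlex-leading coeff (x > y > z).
2*x^2 + y^2 + 2*z^2 - 1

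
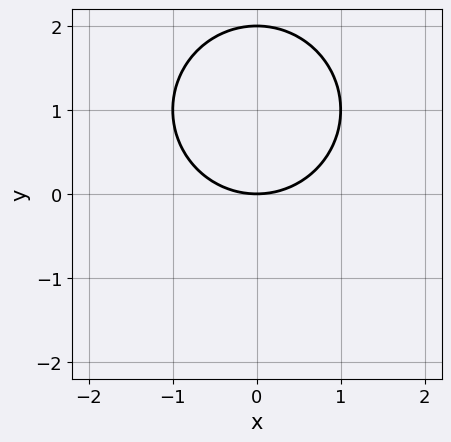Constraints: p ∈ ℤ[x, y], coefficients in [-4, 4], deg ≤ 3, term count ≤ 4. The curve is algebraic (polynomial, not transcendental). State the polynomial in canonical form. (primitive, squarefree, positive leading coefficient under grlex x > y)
1. deg p = 2. The shape is more complex than any degree-1 curve.
2. Symmetries: it's symmetric under x → −x, forcing even powers of x.
3. Against the integer gridlines: among the integer gridlines, it crosses the y-axis at y ∈ {0, 2}; one x-axis crossing is at x = 0.
4. Assembling these constraints gives the stated polynomial.

x^2 + y^2 - 2*y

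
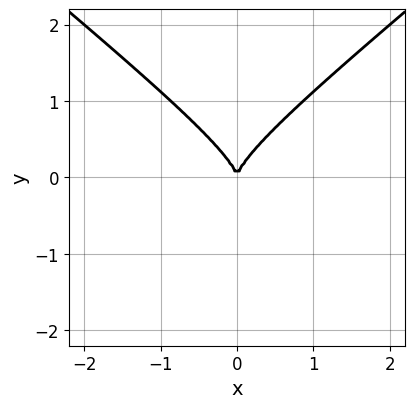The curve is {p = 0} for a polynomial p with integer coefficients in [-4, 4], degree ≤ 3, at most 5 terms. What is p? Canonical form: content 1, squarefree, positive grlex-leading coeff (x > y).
2*x^2*y - 3*y^3 + 2*x^2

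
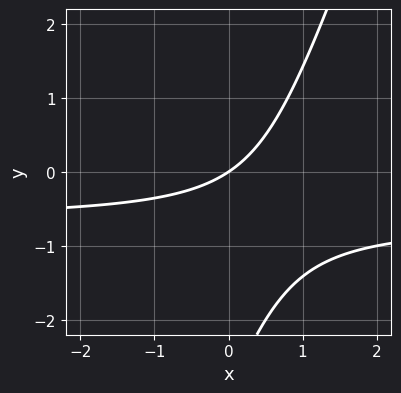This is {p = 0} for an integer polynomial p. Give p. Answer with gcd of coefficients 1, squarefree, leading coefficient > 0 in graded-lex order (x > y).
3*x*y - y^2 + 2*x - 3*y

(a) The degree is 2 — a generic line meets the curve in up to 2 points.
(b) Checking where it meets the axes: it crosses the y-axis at the gridline y = 0; it meets the x-axis at x = 0 (among the integer gridlines).
(c) Solving for integer coefficients yields p as stated.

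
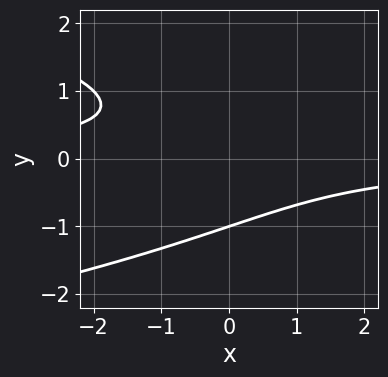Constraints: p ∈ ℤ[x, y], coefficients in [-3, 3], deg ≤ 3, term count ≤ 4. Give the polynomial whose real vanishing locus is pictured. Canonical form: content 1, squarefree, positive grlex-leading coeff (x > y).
y^3 + x*y + 1

First, the degree is 3 — a generic line meets the curve in up to 3 points.
Next, reading off the gridlines: it meets the y-axis at y = -1 (among the integer gridlines); the curve avoids every integer x-axis point in the box.
Finally, putting this together gives p.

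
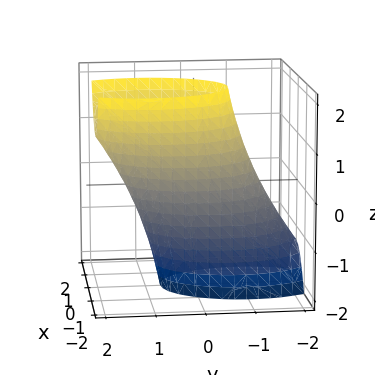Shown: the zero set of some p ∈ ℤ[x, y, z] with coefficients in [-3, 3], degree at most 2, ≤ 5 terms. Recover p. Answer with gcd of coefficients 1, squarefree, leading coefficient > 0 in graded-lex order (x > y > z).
(a) The degree is 2 — the shape is more complex than any degree-1 surface.
(b) Checking where it meets the axes: it misses every integer gridline on the z-axis; the x-axis gridline crossings are at x ∈ {-1, 1}.
(c) These observations pin down the coefficients.

2*x^2 + y^2 - y*z - 2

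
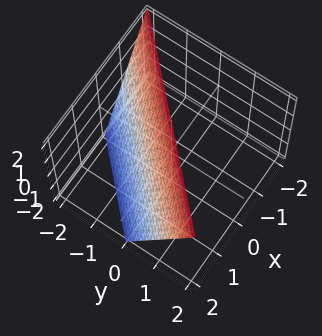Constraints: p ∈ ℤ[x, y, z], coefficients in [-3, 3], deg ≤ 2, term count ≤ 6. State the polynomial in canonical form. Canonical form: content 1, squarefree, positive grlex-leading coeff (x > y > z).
2*x - 2*y + z - 2

(a) deg p = 1. The surface is flat (a plane).
(b) From the axis intercepts and sections: it crosses the x-axis at the gridline x = 1; it meets the z-axis at z = 2 (among the integer gridlines); it meets the y-axis at y = -1 (among the integer gridlines).
(c) These observations pin down the coefficients.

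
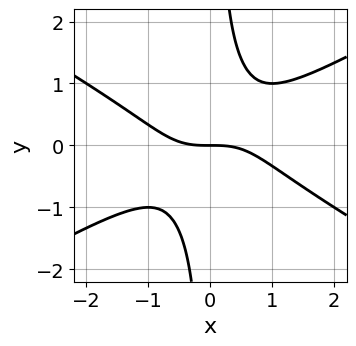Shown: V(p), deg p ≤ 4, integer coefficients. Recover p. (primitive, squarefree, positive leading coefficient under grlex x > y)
x^3 - 3*x*y^2 + 2*y

First, the degree is 3 — a generic line meets the curve in up to 3 points.
Then, from the visible intercepts: it meets the x-axis at x = 0 (among the integer gridlines); one y-axis crossing is at y = 0.
Finally, these observations pin down the coefficients.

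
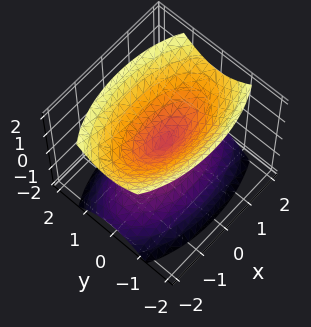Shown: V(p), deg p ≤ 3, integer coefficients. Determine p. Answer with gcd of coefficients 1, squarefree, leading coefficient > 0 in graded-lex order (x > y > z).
x^2 + 3*y^2 - 2*z^2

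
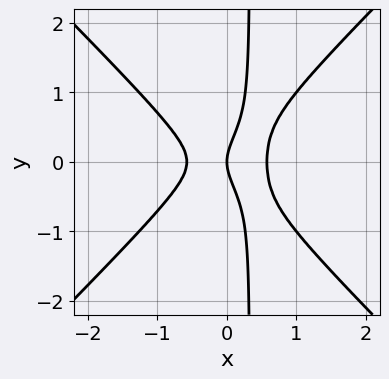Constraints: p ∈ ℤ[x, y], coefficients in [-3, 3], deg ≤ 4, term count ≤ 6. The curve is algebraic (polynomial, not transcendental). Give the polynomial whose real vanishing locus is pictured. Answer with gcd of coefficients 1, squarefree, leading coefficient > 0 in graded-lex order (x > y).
3*x^3 - 3*x*y^2 + y^2 - x

First, deg p = 3. The shape is more complex than any degree-2 curve.
Next, symmetries: the y ↦ −y reflection is a symmetry, so y appears only in even powers.
Then, reading off the gridlines: it crosses the y-axis at the gridline y = 0; it meets the x-axis at x = 0 (among the integer gridlines).
Finally, fitting integer coefficients to these (and the overall shape) gives p.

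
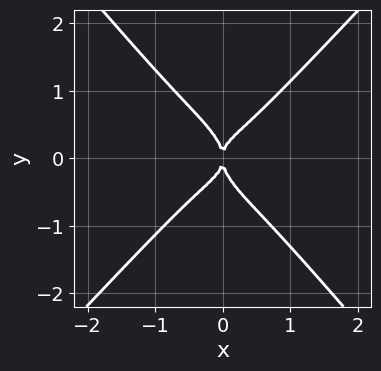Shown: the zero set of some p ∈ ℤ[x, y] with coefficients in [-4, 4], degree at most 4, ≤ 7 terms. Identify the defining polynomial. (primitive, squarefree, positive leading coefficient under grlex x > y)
3*x^4 + 2*x^3*y - 2*x*y^3 - 2*y^4 + x^2

First, the degree is 4 — a generic line meets the curve in up to 4 points.
Then, from the visible intercepts: one x-axis crossing is at x = 0; one y-axis crossing is at y = 0.
Finally, together with the visible shape, these determine p as stated.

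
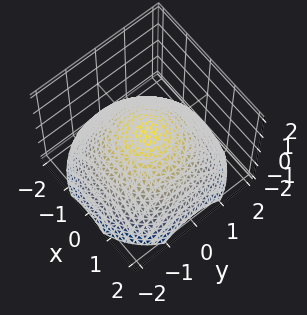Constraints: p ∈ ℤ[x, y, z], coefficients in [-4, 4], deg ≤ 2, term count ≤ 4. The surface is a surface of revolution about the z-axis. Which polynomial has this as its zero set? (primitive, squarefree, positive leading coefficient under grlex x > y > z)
x^2 + y^2 + 2*z - 1

First, degree: a generic line meets the surface in up to 2 points, so deg p = 2.
Next, symmetry: the z-axis is an axis of rotation, so x and y enter only as x² + y².
Then, observable constraints: among the integer gridlines, it crosses the y-axis at y ∈ {-1, 1}; a circular section at z = 0 has radius exactly 1; the x-axis gridline crossings are at x ∈ {-1, 1}.
Finally, the integer polynomial consistent with all of this is the stated p.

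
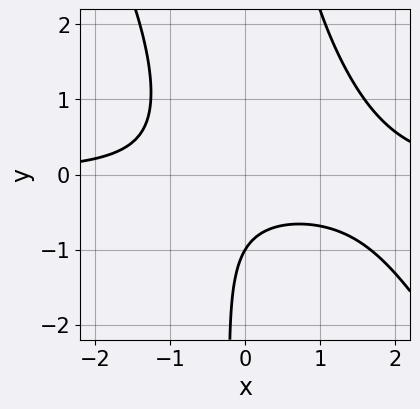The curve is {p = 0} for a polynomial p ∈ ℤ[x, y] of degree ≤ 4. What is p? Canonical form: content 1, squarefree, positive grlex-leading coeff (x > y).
(a) deg p = 3. The shape is more complex than any degree-2 curve.
(b) Checking where it meets the axes: it misses every integer gridline on the x-axis; it meets the y-axis at y = -1 (among the integer gridlines).
(c) Fitting integer coefficients to these (and the overall shape) gives p.

3*x^2*y + 2*x*y^2 - 3*x*y - 3*y - 3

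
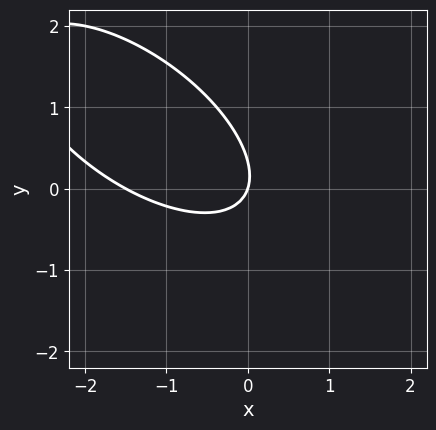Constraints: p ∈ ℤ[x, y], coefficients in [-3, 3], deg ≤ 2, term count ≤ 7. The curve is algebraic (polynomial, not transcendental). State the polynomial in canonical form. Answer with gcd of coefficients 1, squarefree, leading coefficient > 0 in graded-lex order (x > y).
deg p = 2. No degree-1 curve has this shape.
Checking where it meets the axes: one y-axis crossing is at y = 0; it meets the x-axis at x = 0 (among the integer gridlines).
Putting this together gives p.

2*x^2 + 3*x*y + 3*y^2 + 3*x - y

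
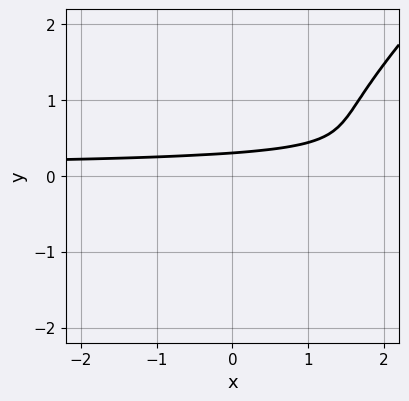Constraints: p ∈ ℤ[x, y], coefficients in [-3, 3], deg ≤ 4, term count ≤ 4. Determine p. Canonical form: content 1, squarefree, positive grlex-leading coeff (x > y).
(a) The degree is 3 — no degree-2 curve has this shape.
(b) Checking where it meets the axes: it misses every integer gridline on the x-axis.
(c) Solving for integer coefficients yields p as stated.

3*x*y^2 - 3*y^3 - 3*y + 1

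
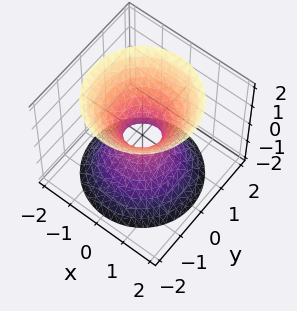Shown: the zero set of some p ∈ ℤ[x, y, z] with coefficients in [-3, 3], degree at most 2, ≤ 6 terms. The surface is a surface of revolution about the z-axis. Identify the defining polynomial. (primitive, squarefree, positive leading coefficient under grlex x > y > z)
3*x^2 + 3*y^2 - 2*z^2 - 1

The degree is 2 — the shape is more complex than any degree-1 surface.
By symmetry, the z-axis is an axis of rotation, so x and y enter only as x² + y².
From the axis intercepts and sections: no z-intercept at any integer in the box; a circular section at z = 1 has radius exactly 1.
Matching integer coefficients to the picture gives p.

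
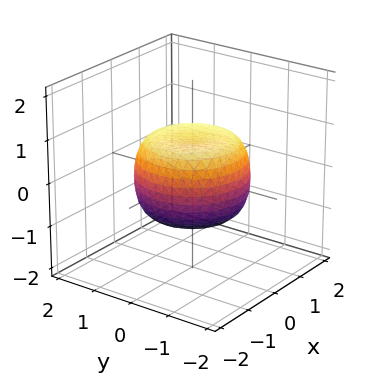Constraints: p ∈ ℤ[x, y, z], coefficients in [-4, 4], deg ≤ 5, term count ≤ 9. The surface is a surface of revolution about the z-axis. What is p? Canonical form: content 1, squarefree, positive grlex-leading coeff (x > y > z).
2*x^4 + 4*x^2*y^2 + 2*y^4 - 2*x^2 - 2*y^2 + 3*z^2 - 2

1. Degree: the shape is more complex than any degree-3 surface, so deg p = 4.
2. Symmetry: the surface is invariant under rotation about z: p = q(x² + y², z).
3. Against the integer gridlines: a circular section at z = 0 has radius between 1 and 2.
4. Assembling these constraints gives the stated polynomial.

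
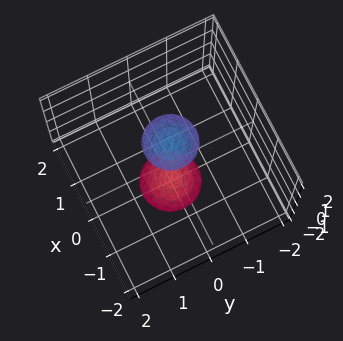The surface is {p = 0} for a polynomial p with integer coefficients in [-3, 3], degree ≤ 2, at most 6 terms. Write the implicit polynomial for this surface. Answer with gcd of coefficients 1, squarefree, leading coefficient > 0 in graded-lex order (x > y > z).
1. The picture has 2 separate pieces.
2. deg p = 2.
3. Symmetries: mirror symmetry z ↦ −z ⇒ only even powers of z; the z-axis is an axis of rotation, so x and y enter only as x² + y².
4. Observable constraints: the surface avoids every integer x-axis point in the box; no y-intercept at any integer in the box.
5. Fitting integer coefficients to these (and the overall shape) gives p.

3*x^2 + 3*y^2 - z^2 + 3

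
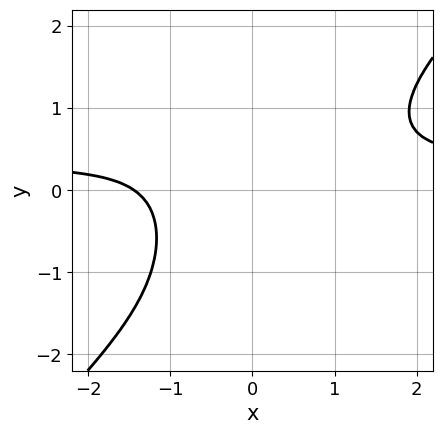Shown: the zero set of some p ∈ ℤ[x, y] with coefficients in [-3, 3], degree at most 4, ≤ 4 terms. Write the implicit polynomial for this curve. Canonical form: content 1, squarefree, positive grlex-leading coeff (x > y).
3*x^3*y - 3*x^2*y^2 - x^3 - 3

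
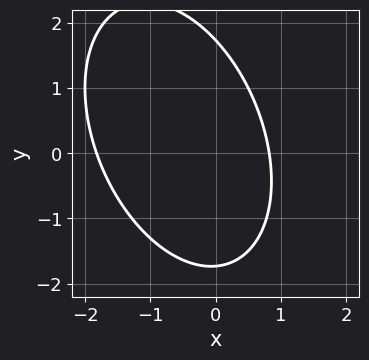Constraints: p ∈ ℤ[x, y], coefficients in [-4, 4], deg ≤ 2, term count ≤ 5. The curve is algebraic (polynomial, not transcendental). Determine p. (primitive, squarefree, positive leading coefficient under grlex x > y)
2*x^2 + x*y + y^2 + 2*x - 3

1. Degree: no degree-1 curve has this shape, so deg p = 2.
2. Putting this together gives p.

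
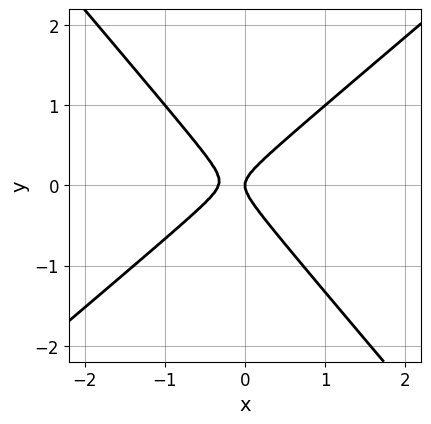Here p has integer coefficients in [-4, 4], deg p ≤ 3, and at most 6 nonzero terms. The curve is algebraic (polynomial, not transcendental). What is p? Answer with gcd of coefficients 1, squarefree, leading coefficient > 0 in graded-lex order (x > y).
3*x^2 - x*y - 3*y^2 + x

First, the degree is 2 — no degree-1 curve has this shape.
Next, reading off the gridlines: it meets the y-axis at y = 0 (among the integer gridlines); one x-axis crossing is at x = 0.
Finally, solving for integer coefficients yields p as stated.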